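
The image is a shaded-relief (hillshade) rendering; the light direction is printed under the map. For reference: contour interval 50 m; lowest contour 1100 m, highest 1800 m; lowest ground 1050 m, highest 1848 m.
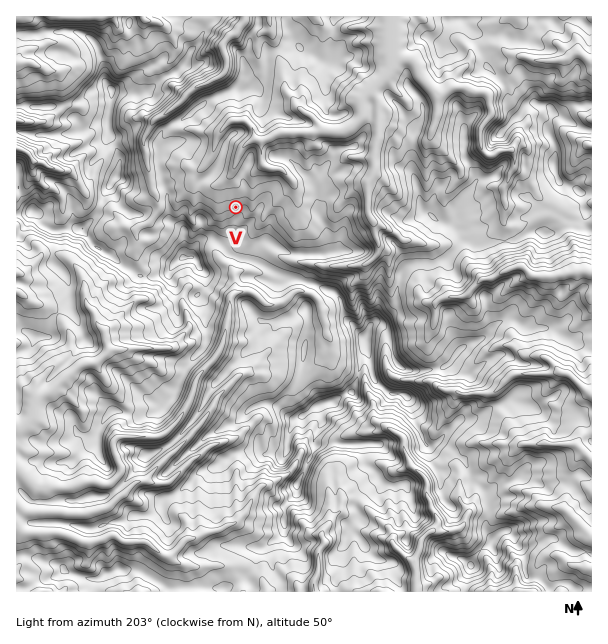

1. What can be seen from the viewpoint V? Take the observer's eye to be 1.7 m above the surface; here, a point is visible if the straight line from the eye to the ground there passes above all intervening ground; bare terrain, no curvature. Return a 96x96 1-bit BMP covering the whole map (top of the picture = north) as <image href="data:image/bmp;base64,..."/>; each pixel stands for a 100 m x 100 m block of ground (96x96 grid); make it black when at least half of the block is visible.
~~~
<image width="96" height="96" href="data:image/bmp;base64,Qk2+BAAAAAAAAD4AAAAoAAAAYAAAAGAAAAABAAEAAAAAAIAEAAATCwAAEwsAAAIAAAAAAAAA////AAAAAAAAAAAAAAAAAAAAAAAAAAAAAAAAAAAAAAAAAAAAAAAAAAAAAAAAAAAAAAAAAAAAAAAAAAAAAAAAAAAAAAAAAAAAAAAAAAAAAAAAAAAAAAAAAAAAAAAAAAAAAAAAAAAAAAAAAAAAAAAAAAAAAAAAAAAAAAAAAAAAAAAAAAAAAAAAAAAAAAAAAAAAAAAAAAAAAAAAAAAAAAAAAAAAAAAAAAAAAAAAAAAAAAAAAAAAAAAAAAAAAAAAAAAAAAAAAAAAAAAAAAAAAAAAAAAAAAAAAAAAAAAAAAAAAAAAAAAAAAAAAAAAAAAAAAAAAAAAAAAAAAAAAAAAAAAAAAAAAAAAAAAAAAAAAAAAAAAAAAAAAAAAAAAAAAAAAAAAAAAAAAAAAAAAAAAAAAAAAAAAAAAAAAAAAAAAAAAAAAAAAAAAAAAAAAAAAAAAAAAAAAAAAAAAAAAAAAAAAAAAAAAAAAAAAAAAAAAAAAAAAAAAAAAAAAAAAAAAAAAAAAAAAAAAAAAAAAAAAAAAAAAAAAAAAAAAAAAAAAAAAAAAAAAAAAAAAAAAAAAAAAAAAAAAAAAAAAAAAAAAAAAAAAAAAAAAAAAAAAAAAAAAAAAAAAAAAAAAAAAAAAAAAAAAAAAAAAAAAAAAAAAAAAAAAAAAAAAAAAAAAAAAAAAAAAAAAAAAAAAAAAAAAAAAAAAAAAAAAAAAAAAAAAAAAAAAAAAAAAAAAAAAAAAAAAAAAAAAAAAAAAAAAAAAAAAAAAAAAAAAAAAAAAAAAAAAAAAAAAAAAAAAAAAAAAAAAAAAAAAAAAAAAAAAAAAAAAAAAAAAAAAAAAAAAAAAAAAAAAAAAAAAAAAAAAAAAAAAAAAAAAAAAAAAAAAAAAAAAAAAAAAAAAAAAAAAAAAAAAAAAAAMAAAAAAAAAAAAAAAAAAAAAAAAAAAAAAAAAAAAAAAAAAAAAAALwAAAAAAAAAAAAAAJwAAAAAAAAAAAAAABwAAAAAAAAAAAAAAB0AAAAAAAAAAAAAAB3AAAAAAAAAAAAkAJ/AAAAAAAAAAAAuBj/AAAAAAAAAAAAeBz/gAAAAAAAAAAAPB7/uAAAAAAAAAAAPD57MAAAAAAAAAAAHD49AGAAAAAAAAAAHD4cgNwAAAAAAAAAHD8Mz5QAAAAAAAAAHD+OHwIAAAAAAAAAHD/OGAIAAAAAAAAAHB/HAAAAAAAAAAAAfAfHAAAAMAgAAAAAfAADmAAAOBggIAAAbADgPAAAODgwYAAAcAfwf4AAPDgI4AAAeAHwfgeALBAM8AAAfgD//BwATBAH4AAAP8B/+D4AzBAHwAAAP+Af+D4BiAAHAAAAONAH+PwBEAAXAAAAEGAAAfwAcAA/AAAAADwAAf4AYAPmAAAAAA4AA//AYIfAAAAAAAeAA/8QIeeAAAAAAAIAA/wAA/8AAAAAAAEAA/AAD/MAAAAAAAEAA8AAP+MAAAAAAACAA4AAH4MAAAAAAABAAQAAH4fgAAAAAABAAwAAHO4AAEAAAAAAAgAAHPgAwIAAAAAAAAAACfgA4Q="/>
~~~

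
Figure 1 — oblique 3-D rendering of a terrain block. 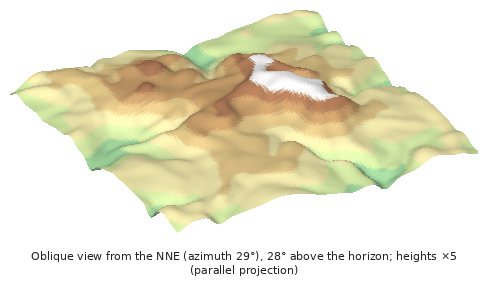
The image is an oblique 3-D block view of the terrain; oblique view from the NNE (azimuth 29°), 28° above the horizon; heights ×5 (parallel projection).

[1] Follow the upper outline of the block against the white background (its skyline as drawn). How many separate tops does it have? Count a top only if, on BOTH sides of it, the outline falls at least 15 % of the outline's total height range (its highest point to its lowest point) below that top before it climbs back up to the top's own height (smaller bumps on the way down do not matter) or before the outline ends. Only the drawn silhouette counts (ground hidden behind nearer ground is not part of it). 1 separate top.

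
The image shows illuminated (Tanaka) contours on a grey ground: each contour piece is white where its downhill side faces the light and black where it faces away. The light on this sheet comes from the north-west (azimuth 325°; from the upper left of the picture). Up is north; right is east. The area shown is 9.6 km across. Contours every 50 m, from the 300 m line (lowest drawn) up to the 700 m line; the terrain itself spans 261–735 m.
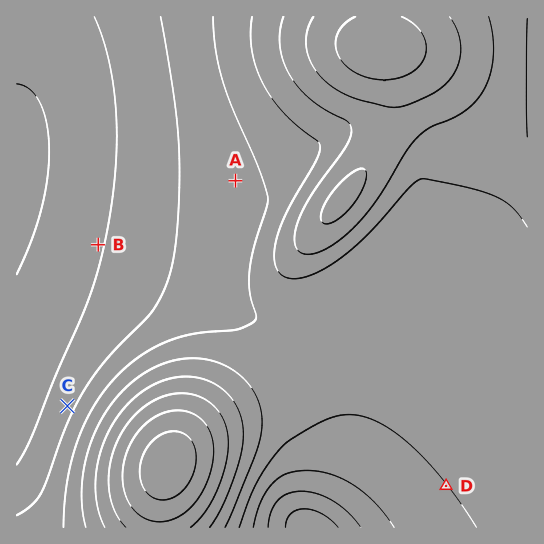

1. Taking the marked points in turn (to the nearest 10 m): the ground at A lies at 440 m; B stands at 350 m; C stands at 380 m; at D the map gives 450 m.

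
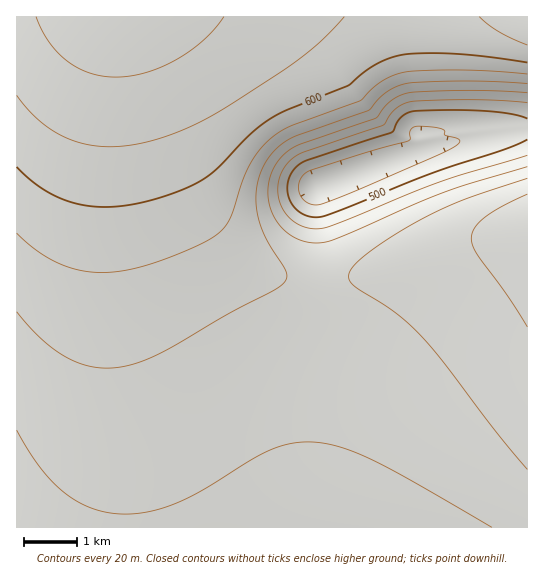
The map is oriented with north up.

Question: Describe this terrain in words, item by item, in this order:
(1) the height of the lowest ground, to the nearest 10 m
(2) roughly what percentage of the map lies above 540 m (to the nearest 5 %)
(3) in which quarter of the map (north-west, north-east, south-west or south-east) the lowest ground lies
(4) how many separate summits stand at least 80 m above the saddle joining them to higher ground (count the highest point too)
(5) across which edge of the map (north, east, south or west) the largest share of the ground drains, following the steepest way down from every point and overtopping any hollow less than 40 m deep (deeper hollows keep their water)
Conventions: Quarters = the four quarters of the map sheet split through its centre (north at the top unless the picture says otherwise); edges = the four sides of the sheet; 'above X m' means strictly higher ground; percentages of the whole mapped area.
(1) The lowest point is down at roughly 470 m.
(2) About 80 % of the map lies above 540 m.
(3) Look to the north-east quarter for the lowest ground.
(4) Counting only tops that stand 80 m proud, the map has 1 summit.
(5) Most of the ground drains across the southern edge.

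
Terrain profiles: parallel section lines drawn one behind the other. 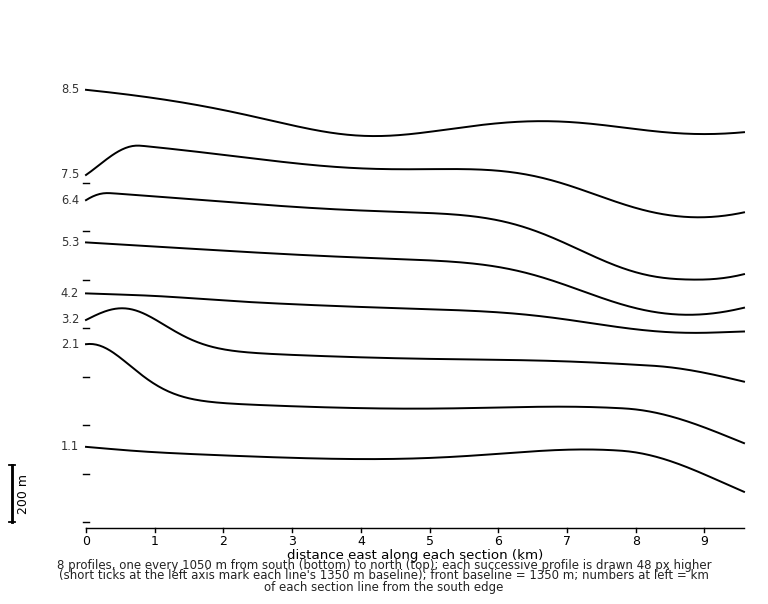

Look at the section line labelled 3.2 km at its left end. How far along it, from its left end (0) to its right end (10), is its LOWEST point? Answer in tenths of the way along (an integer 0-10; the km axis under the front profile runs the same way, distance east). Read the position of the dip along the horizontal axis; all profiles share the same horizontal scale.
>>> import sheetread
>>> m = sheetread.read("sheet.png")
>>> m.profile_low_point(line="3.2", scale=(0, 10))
10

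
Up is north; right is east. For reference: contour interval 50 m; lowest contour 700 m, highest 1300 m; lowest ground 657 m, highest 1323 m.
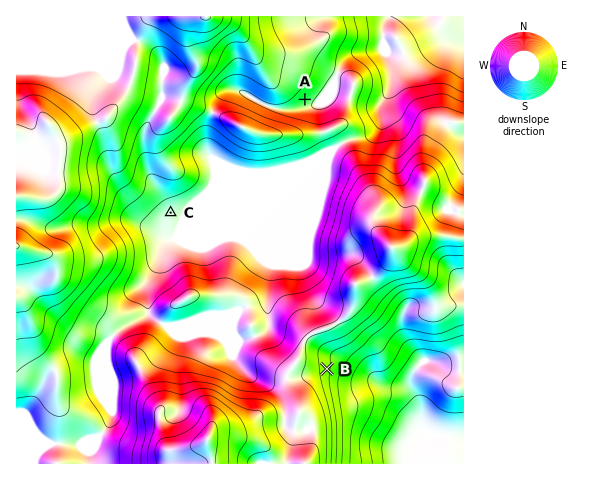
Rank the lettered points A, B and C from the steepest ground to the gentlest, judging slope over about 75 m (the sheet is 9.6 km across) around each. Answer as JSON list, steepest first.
["B", "A", "C"]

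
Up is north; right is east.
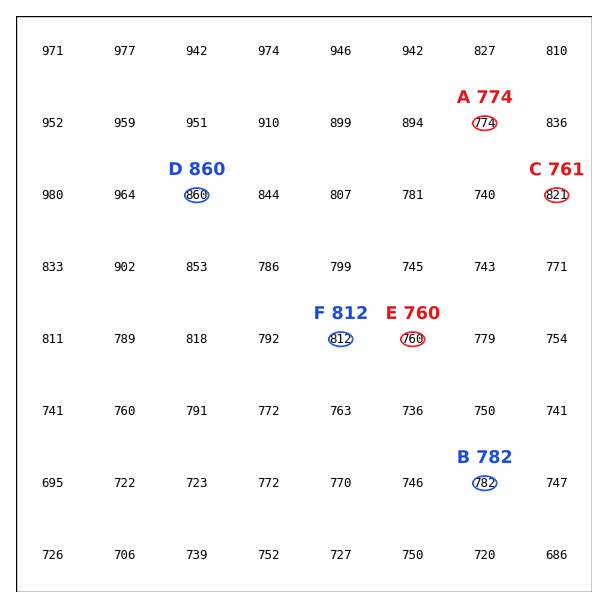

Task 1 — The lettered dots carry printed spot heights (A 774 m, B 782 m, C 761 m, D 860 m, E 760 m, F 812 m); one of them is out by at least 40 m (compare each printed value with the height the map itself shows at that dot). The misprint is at C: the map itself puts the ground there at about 821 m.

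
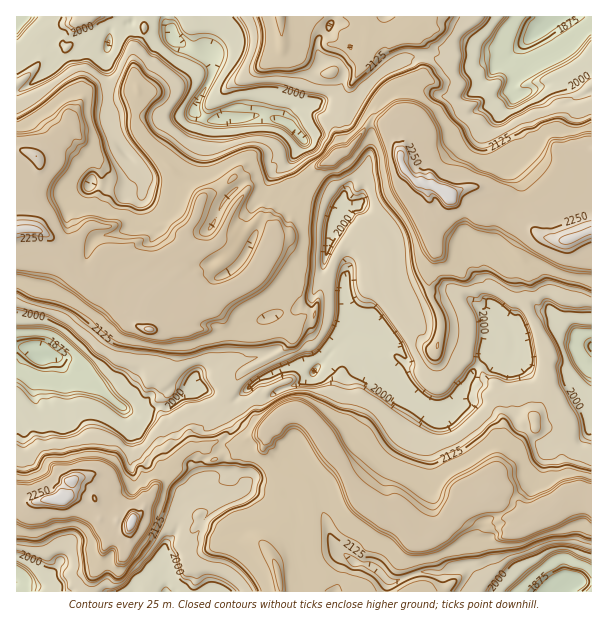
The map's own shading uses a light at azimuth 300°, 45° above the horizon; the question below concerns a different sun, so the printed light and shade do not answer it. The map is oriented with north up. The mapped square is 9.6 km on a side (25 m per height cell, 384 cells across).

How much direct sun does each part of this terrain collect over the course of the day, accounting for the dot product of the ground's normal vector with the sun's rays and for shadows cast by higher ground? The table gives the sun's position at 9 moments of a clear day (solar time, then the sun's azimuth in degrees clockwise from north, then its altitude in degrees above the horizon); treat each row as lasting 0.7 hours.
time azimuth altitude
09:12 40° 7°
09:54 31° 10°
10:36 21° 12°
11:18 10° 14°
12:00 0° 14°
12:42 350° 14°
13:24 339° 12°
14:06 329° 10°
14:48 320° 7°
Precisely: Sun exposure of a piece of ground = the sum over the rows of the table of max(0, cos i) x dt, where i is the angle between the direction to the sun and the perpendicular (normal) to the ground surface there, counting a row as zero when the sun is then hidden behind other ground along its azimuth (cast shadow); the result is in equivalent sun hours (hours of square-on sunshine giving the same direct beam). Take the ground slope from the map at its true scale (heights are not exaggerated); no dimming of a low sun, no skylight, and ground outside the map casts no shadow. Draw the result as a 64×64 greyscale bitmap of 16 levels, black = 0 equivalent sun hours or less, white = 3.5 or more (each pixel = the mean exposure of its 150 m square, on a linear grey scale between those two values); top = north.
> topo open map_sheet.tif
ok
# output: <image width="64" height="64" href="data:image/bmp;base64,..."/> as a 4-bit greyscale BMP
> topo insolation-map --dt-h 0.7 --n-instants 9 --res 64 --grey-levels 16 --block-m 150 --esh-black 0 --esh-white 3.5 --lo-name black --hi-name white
<image width="64" height="64" href="data:image/bmp;base64,Qk12CAAAAAAAAHYAAAAoAAAAQAAAAEAAAAABAAQAAAAAAAAIAAATCwAAEwsAABAAAAAAAAAAAAAAABEREQAiIiIAMzMzAERERABVVVUAZmZmAHd3dwCIiIgAmZmZAKqqqgC7u7sAzMzMAN3d3QDu7u4A////ADJUQzMQABIzEiABABMkRFVVQ1VWirdVZzJEEAAAAAACIRESQhAAASMyAAABITRGVVVVVnpzJYmHhEMgAAAAAAAQAAREQyEQIzIkMRACVEdVVVecpiEhAAEiESEAAAAAAAAAACNBAhACMkQxACVDZ1VVeIMQAzEAAAAAAAAAAAAAAAAAAjEEQRERRUI0VESHVVVlMSIzEREAIzIQAAAAAAAAAAABJDQxEQNVVlVVV4ZVVVISQyAVVUICNEEAAAAAABAAAAAEVBISIkVoVVZ3ZVVVQjQxAUVVVTARE1UxAAABARAAACVVUzM0RVh1VVVVVVU0QhA1VVVlUxE0ZmVCAABEIAATVma5VCRVV9pmZlVVVUQxFFVVaJZVMQNmVVVSEVIAABRFVnhjNEVla+x1VVVVVCJVVVaaqFVVREZ2ZVVVWcp1M1VWy2RDRFVVaLZVVVVENVZ3erl4ZVVVR763VVV4ecdDVVaK10EkVVVFZlVVVUM1aJm7dWh1VVVXhp2WVu7peXQ1WId9cwMzMzImVVVUMkaIm5ZVV8pmVWhlZs/u7qlq24Z6ubZVMQAAAANVVUMSV5qGZmd2e9llZla7qd5mmf/9zdl6iHVBEyESIzRUQiVpl1Z67tt2fMq4Wqu9lnZ+7+7e7HaJiWQ0ZFQwI0QyVZpladt2ett2m4ZoVWVmy5mIial47om6p3dGVCIRIhRWplV7dlVmashmVoZVVXx5zN3peMxnpmms3tqmVTEAJVl1VqZVaN2WjIZroTVVaFZmVWvdlmaKZXllepiXVAFFmmVphWi8iLtnyphVVVVmVWVVVnVppVi4VVVWjJ11VVm2ettmnJZVWbZqt2ZlVoZWdVVVVoU0RGq4ZVVmzvpmrJ7rhny3UyJFimdleXVZhWmZq6moQCMSEWqqVWlm3//+x2Zp2FUxACREVVVVVWllmZmHh1MSMgE0EiFFQ4pFz/2pu8t1VCEyE0eFZmZVl1aVVUREISIRMzIAAlVSBIllZ6qKllVTJFUhRIzuyFV1bVV4dTIREAEQAAACRFQgAUM0VmZVVUNUNEIVqWaYVmW3VjIREAABAAAAAAEjM0MQABFFZVVVNUICRCZlVVZVSHVBAAAAARAAAAAAAAAAABAAATRVVVVSQzNFVFVVRFaIVwAAAAAhAAAAAAABEAEQABEiJFVVVCNZdEVTRVREWHMzAAAAARAhAAFDIQE0RVVEVAMjRVVDFVeFRVRERDRpQQAAAAAAEhJFqFVVUgJFVmVVIkNEVDE1VWVVVERDJHQxABAAAAAQFVZlVVVCEjREVmZUVERDElVUR2VlMxAWURABAAAAEQFVVVVVVVVBATREVpdVQxAUVUNJZXIQADQQAAAQESIANVVVVVVVVVQQEkRUeVVDAUVUQnZEEAAjIQAQARIhEBRVVVVVVVVWZVMQNFVFVEM0VVQzQQASEQAAAAAAEAACVVVVVVVVVWi6ZVIUVURUNFVVRCMwAAAAAREAAAEBEjVVVVVVVlVWZRWnVSJFRWQkVVVEMyI0IAJEQxAAAFVVVVZlVVVVVVVWYjllQjVVdBJVVERCAUVURVQxABI0VVVVVnVVVndVVVI1NXVTJFRWI1VEREEzRVVEQxASECQREkVVeIiHq6ZVZkRTdlUkVUhVVEREM1VEMzIQExAQAQACZ2U1es2Zp1ardWRGVUVVRoVERDMlVBEQAAJDWJhBd5lqp0REZmVqhTWVZzZnt1Q0hkRDIjVUEAARRViau6nMt3mt7tpmZminM3ZYh6uFVDI4ZDISRUMhJVVVZlVoq2ZmlmZmar7HVXdUWEWct2VUIRNkMRNUIQNVVVVVVVVWVVd1Vniap4hVaGQ4gkZmVVIQEBIiIyEBM0VVVVVVVVVVVURauXVVV1VYyVOHNVVVUgAAAzMyABWFI1VndlVVVVVUE0IURFVFVVaKlSZ3yWVDAAEiNDFGrsqXa+yHZVVVVUQhQwJGVDJVVmaKiGiL6lEAACI0JM22Zo3qeKh2VVVTJFM0RHVTE1ZpzIeXZ1W+yDEAETRId2et12VVeoZVVTN2VBNGhUIVZ8yZ3pZmVnv/1iEANGdlZ6hodlVXlVVVeYZUIUdTIVaMlmiZz+lperrO0xEluVVZdr3cdVV4dma6hlU1WFQkatiN7d3+3eukJZqsMjV2VVZXlmnbdWzv66u5ZVZ3REWJaMibzMvNzFEyS9yhRVVVd2pljJrtdmi7x4ulaHVEZXRXanISNFQgAURlWJiFVVamuGi5zHje7L6Np6qGVERFITIzIAAAAAACOIVWqMlma4h1WIad7KiGZmasasdUU0VBIxE2QgAAAAAANVV4a+7qyljJV6rsu5iYq3jHZlVVVVVVMhdRAAAAAAEkMTl1ZmUSU0ZUVUmZzJdF3J2oxmhme4Z1JXYhAAACMxJCE7hVVDVWVYdFZEVnmLZI2b2N2IbJasZViJUgAAATQjURSutmp2llnHVq2WVpaGVs7dh4rHbLaLd3l2QzMhR2E1IBN86VVFdlVVZ86WVVZVRoZnl4jpnLdVZZdlRVQgAlVRAAAjRVRVRGdlZ8tlVVVVVVZ4i3m3QzJFdnVFVCI1VVQxAAE0Y0NEashlappVVUITQlzWZ0IAAUREZVVVOHVVVVVVMRQhISREfKdWupZUEAAjV1RUEjM0UyRFRVU1dlVVVVVVM0ETE0NGrJZmuGZlMgJUV1EEVVVSNEQ1VUJEVVeFVVVCVSIxUiVYzG"/>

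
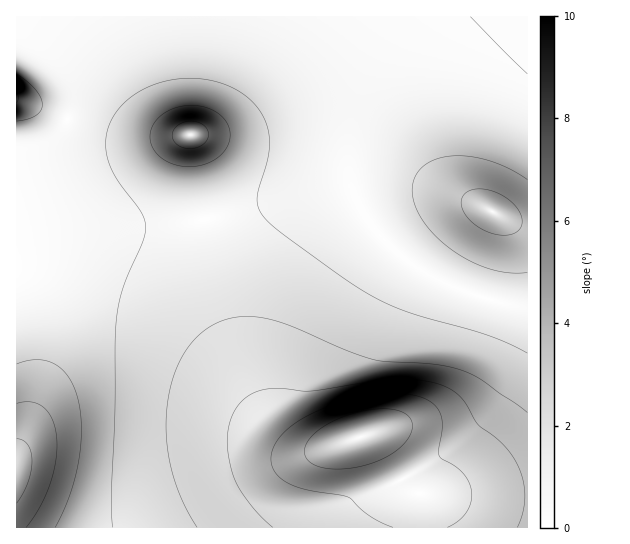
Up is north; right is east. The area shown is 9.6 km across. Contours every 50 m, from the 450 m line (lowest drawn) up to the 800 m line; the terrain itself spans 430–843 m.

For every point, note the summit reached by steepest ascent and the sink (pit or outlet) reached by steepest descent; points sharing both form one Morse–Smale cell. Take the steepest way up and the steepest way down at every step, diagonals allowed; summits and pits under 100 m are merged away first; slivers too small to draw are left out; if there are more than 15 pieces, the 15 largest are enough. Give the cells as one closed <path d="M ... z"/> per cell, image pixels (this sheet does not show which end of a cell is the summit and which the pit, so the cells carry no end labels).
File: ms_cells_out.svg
<path d="M527 16l-97 0-4 3-30 32-23 32-14 31-11 40-8 17-11 9-20 9-58 20-65 14-105 6-47 0-18-3 1 302 511-1z"/><path d="M429 16l-374 0 0 19 4 19 12 33 0 23-8 19-10 10-18 8-19 3 0 75 18 4 47 0 105-6 65-14 44-14 34-15 11-9 5-9 14-48 14-31 23-32z"/><path d="M54 16l-38 1 1 132 18-2 14-6 14-12 6-14 3-16-1-12-15-44z"/>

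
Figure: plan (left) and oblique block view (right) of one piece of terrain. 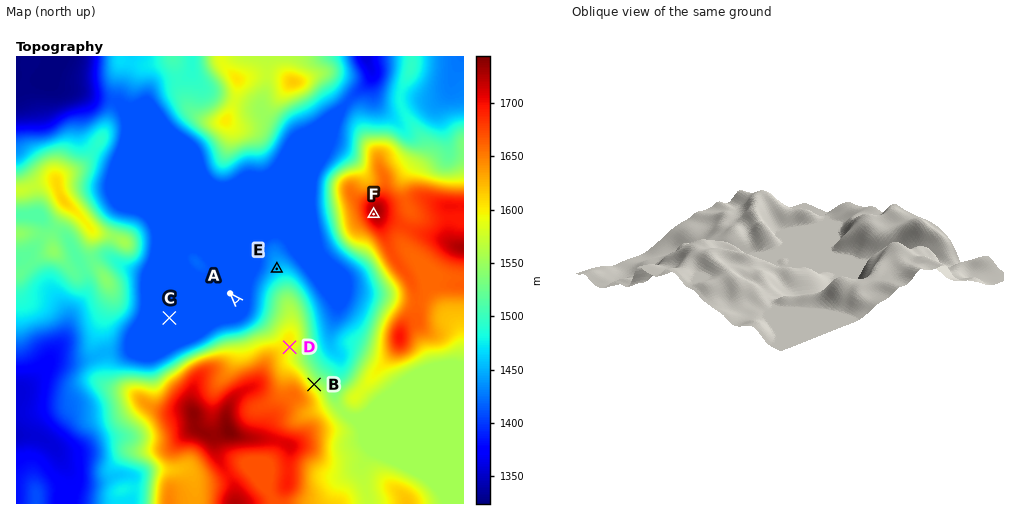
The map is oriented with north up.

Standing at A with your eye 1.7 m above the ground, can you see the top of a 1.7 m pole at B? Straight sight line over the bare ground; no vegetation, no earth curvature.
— no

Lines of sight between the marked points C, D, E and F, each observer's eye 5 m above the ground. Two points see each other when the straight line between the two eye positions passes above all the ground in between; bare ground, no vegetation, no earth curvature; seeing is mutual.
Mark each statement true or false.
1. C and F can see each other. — true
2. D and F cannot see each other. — false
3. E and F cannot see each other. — false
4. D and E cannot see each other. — true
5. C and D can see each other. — false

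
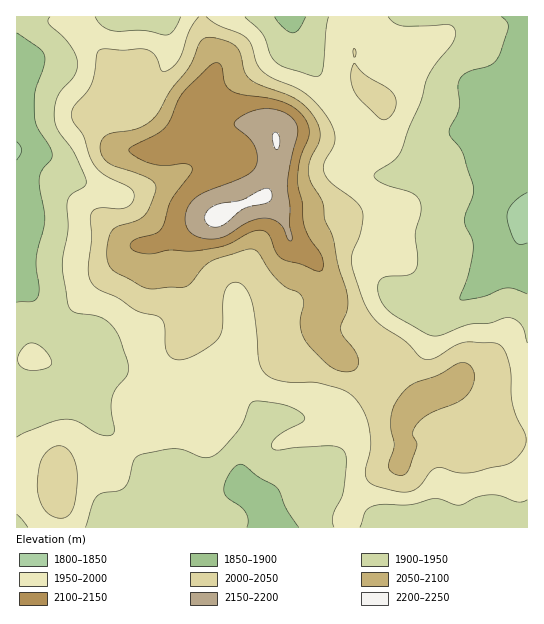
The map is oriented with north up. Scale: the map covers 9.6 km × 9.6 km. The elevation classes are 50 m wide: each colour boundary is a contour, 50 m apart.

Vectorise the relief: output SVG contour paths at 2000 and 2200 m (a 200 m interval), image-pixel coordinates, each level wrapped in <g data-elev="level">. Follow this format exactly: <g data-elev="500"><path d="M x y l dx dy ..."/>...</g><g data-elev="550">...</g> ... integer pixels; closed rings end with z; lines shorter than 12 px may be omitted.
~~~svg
<g data-elev="2000"><path d="M58 518l8-1 6-7 3-11 2-20-1-12-4-12-6-7-7-2-9 3-8 9-3 9-2 18 2 12 4 10 6 7z"/><path d="M382 119l5 0 6-6 3-8-1-8-6-8-23-14-12-12-3 7 0 7 3 14 7 10z"/><path d="M354 57l1 0 1-4-2-5-1 3z"/><path d="M199 17l-10 14-10 28-6 8-7 4-5-1-5-13-9-7-8-1-17 1-17-1-6 1-2 5-3 19-3 11-18 24-2 5 1 5 11 16 7 22 5 9 11 10 23 11 4 4 1 4-2 8-6 5-7 1-20-1-5 2-2 3-2 6 1 22-3 29 1 8 3 5 6 6 20 9 19 13 18 4 6 3 4 8 0 19 2 8 5 5 7 2 8-2 10-4 13-8 8-7 4-10 1-28 2-11 4-5 4-2 5 0 4 1 7 9 4 12 6 54 2 8 4 6 6 5 10 3 13 2 21-1 24 7 11 5 10 11 7 15 4 18-1 12-4 17 0 8 3 7 5 3 23 6 12 1 9-5 12-15 7-4 5 0 16 5 11 0 36-8 7-3 11-12 3-11-1-6-8-16-4-11-3-37-7-21-8-5-29-1-11 3-20 13-10 1-6-3-14-15-22-14-8-8-12-18-11-38 0-10 9-24 2-12-1-7-7-9-25-19-6-11 0-9 9-15 2-6-1-10-5-10-11-16-13-12-11-6-22-9-10-7-6-9-5-17-5-7-7-5-22-8-11-8"/></g><g data-elev="2200"><path d="M210 226l5 1 6-1 24-18 24-6 3-4-1-7-2-2-4 0-23 11-21 3-8 4-6 4-2 6 1 5z"/><path d="M275 149l3 0 2-7-1-7-4-3-2 2-1 3z"/></g>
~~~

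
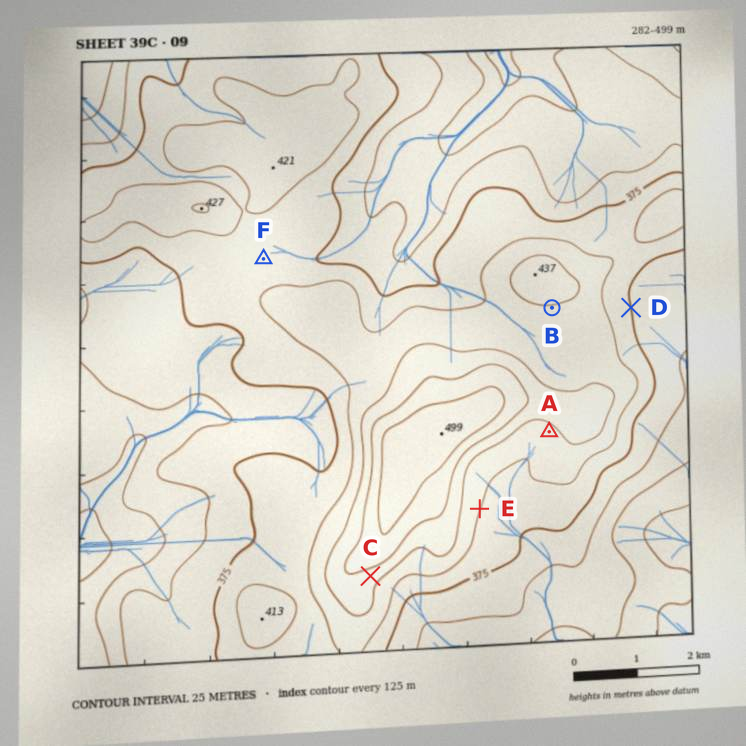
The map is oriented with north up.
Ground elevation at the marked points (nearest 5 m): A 415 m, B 425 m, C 440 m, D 375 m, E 400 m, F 390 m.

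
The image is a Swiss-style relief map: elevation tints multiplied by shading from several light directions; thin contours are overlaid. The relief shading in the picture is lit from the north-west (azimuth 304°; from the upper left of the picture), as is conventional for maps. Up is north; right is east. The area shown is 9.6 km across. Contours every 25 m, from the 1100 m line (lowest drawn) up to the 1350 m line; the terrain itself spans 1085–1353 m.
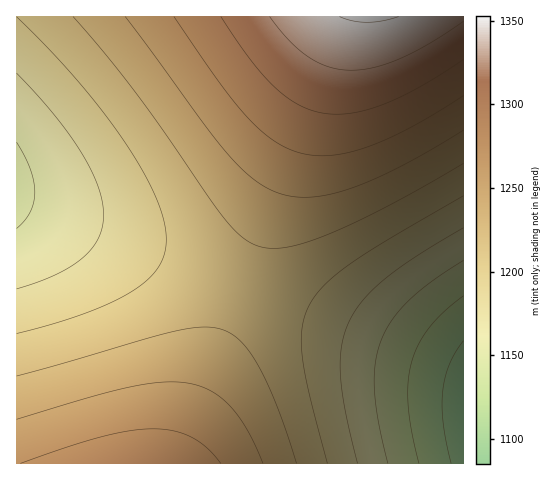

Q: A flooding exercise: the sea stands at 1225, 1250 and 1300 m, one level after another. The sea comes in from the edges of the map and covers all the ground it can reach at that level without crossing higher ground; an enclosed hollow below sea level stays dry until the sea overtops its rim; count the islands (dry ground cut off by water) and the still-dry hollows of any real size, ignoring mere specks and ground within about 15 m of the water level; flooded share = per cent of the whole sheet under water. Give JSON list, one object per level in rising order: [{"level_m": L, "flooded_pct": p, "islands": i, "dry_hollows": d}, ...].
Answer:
[{"level_m": 1225, "flooded_pct": 53, "islands": 0, "dry_hollows": 0}, {"level_m": 1250, "flooded_pct": 70, "islands": 0, "dry_hollows": 0}, {"level_m": 1300, "flooded_pct": 91, "islands": 0, "dry_hollows": 0}]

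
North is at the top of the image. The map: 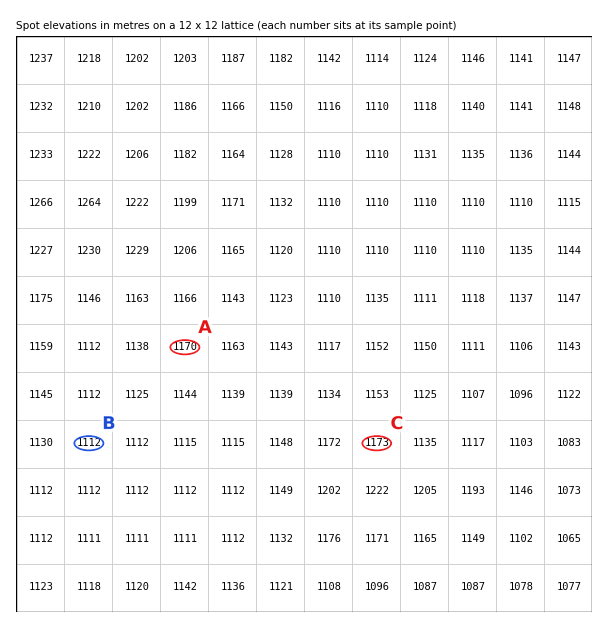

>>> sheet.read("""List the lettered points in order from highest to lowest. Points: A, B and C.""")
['C', 'A', 'B']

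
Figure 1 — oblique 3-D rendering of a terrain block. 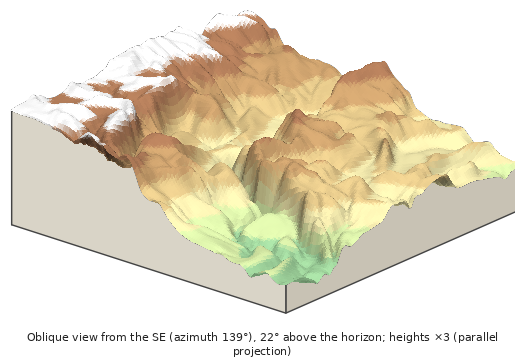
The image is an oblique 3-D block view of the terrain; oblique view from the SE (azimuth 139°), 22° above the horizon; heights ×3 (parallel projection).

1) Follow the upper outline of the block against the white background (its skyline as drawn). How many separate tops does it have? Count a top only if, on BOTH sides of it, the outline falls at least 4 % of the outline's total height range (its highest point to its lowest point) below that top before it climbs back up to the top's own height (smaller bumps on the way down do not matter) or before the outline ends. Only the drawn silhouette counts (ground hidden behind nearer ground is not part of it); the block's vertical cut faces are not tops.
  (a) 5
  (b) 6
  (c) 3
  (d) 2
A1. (c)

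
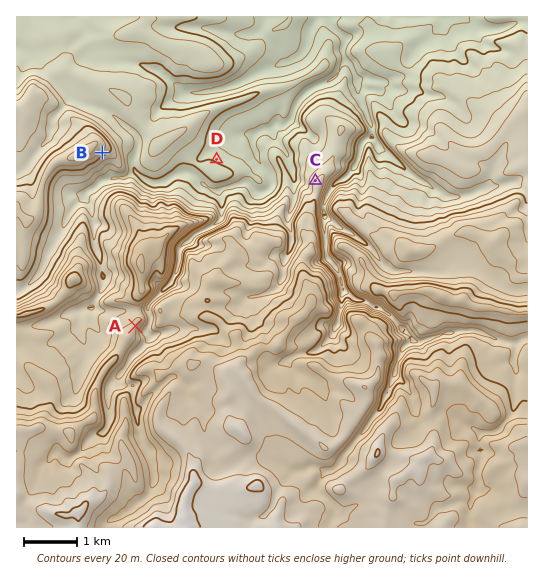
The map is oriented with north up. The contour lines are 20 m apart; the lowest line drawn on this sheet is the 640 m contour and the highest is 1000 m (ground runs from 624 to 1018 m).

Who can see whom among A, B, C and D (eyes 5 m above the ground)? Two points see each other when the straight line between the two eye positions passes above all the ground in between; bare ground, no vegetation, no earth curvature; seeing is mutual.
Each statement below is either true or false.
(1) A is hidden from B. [true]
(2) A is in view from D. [false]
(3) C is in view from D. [true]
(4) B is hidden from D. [false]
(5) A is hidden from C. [true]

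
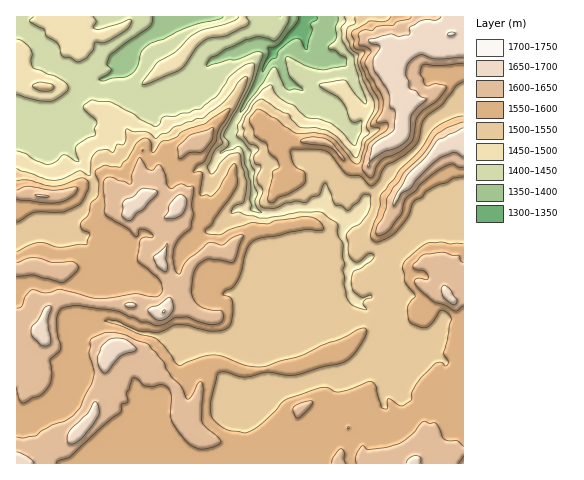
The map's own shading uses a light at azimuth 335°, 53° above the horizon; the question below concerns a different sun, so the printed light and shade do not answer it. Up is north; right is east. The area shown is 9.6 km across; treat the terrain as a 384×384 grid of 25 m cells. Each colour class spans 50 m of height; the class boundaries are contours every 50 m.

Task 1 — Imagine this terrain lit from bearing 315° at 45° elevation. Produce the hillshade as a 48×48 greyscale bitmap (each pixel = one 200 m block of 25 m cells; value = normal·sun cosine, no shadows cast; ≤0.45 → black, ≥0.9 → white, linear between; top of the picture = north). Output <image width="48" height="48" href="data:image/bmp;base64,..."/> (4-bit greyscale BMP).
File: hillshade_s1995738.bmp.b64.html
<image width="48" height="48" href="data:image/bmp;base64,Qk32BAAAAAAAAHYAAAAoAAAAMAAAADAAAAABAAQAAAAAAIAEAAATCwAAEwsAABAAAAAAAAAAAAAAABEREQAiIiIAMzMzAERERABVVVUAZmZmAHd3dwCIiIgAmZmZAKqqqgC7u7sAzMzMAN3d3QDu7u4A////AJmHVEeZmZmZmHVWeJiJmZqqmaqru6h3d6qpdSSJmZmZmHZVZ4iIiJmqmaqqu7mZiKqqqTBHiZmZmId3iJl3iImqmJqau7qZmaqrvKMUeImZmZiImqu4d3iqqHmpq7qYmZmqvNlDRniaqpd4maq7mGaaqYiZmrqYiHiZq9yFVWeKqpdYmZmruoV5qoeJmrqZiHZoms2nd2d5qpdXiZmavLl4qph5mqqYiIdmeb24d3d4mZhWiYiZq8ypq6mImaqYmKl2aKzId4h3iZlmiIiIiJq6qqqYmaupmZmHd5u4Z4h3iap2eIiIh2Z4mZmZmaupmomHd5q4RniHebuoiZmZmYdmZ5mZmZqqqpl1Z5rKVGiIiau6mZmqqqqYdWmZiZmqqpl1V5vNp4iIiZmqmZmZmaq7qVeZmYmaqqqFV5vN2pmHiIh3iIiZmZmqu5aJmYiKqquVV5q7updiNmZUV4iJmZmZq7iJmYd5qqu2VniIh2ZiA2d1RomZmZiIiaqZmZh3iKu4RWZ3d3m6RXmqdomZmZmIiJmZqqllVqq7h4iaq6q9p3ial4iZmZmYiJmZqqmGZpmaqZmaq7qrqHd3d4iJmZmYeIiZmqmpmIiIiIiZmZmZmHeHZniImZmYeJiJmqqqmYiIiHeJmYiHeYaIdmiImZmYeKqZmqqpiLqaqoiJmamXWad3ZWiImYiId4qqrMqqiMy6u6mZmaq5V7uYhEeIiZiIeHeJq93Luquqq7qpmZq7ZIzLuDZ3iJiIiadUebzLu5mpmqmqmImalFir3IZ3Z3eHiruSJpqqqniIiamZh2d3hlVovMu7qYiIes3oE3iZmWZ2Z5uZmFaIdVZ1eru83cuYiKztUliIiGVERErKq5V6t0eXNXuVaKqqh2rdgkeIiId4dTXbq8loulWqYzm3M0VomGfOsxV4iMu83IW8qsuXq4WblUjLdVVomHV9+QJXiMu83tqtu7uoiqeLtlm7qGZ4l3U4/3ElZqqqvM3MvLqpd3Zsx2nKqpiJmLcjr/cjVZmaqrvLvMmqh2QZ2IqpiIiIid1AKf9zRpmZmqvLrNqcqXUBrIqpdlVXh++iAI/nZpmZqqu7q9yt3bkwS5iZiKmHaN/8YAr9qZmZmqqqqru87u2QG6mZmc26mL7/1QXf7ZiImZmaqpq8ze7nCOupiKu6mZ3KyBOc7oiHipmaqpmqvM3uMP6pmIqqmZ37qCBIq4d2aLqamZmaqrzewI+5mZmZmZvdqmITeXdlVZuqqYd4mZq92A3pmpiZiaqrqZhzR4mYdoqqq6hmeIms3CXpiZmZmbmZmImpVZqqmIiJmryWVXibzYG7mZqrurmZhmeJhniZmHZniazKhVeavcRsqqq7vMy5dUVURGaJh3ZmeKu7uVV4m9paupmZmq3blkVUM4d4mYdlVoq7zIVWZop2q5qpqYnLqYd3dpmImZiHVFiqvMlmVEVkSaqry8uqu6qZiJiZmIiZhkV5q826llZ3M5qr3u7dzMuqqZiJmYiJqWVomrzd2nZ4Ymqr3/7e7Ny7ug=="/>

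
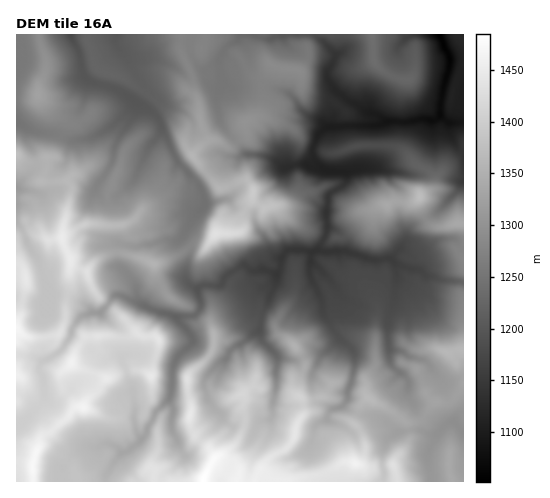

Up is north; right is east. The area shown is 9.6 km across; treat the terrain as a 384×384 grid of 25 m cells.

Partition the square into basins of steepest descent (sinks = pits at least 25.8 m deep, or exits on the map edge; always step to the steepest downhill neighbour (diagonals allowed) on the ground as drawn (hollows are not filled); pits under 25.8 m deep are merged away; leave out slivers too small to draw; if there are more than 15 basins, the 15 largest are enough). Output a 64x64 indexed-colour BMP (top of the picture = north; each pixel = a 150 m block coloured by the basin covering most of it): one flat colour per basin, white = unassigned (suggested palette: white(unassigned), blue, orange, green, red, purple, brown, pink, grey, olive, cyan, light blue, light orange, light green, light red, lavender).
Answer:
<image width="64" height="64" href="data:image/bmp;base64,Qk12CAAAAAAAAHYAAAAoAAAAQAAAAEAAAAABAAQAAAAAAAAIAAATCwAAEwsAABAAAAAAAAAA////ALR3HwAOf/8ALKAsACgn1gC9Z5QAS1aMAMJ34wB/f38AIr28AM++FwDox64AeLv/AIrfmACWmP8A1bDFABERERERERERERERERERERERERERERERERERETMzMzMzERERERERERERERERERERERERERERERERERERMzMzMzMREREREREREREREREREREREREREREREREREREzMzMzMxERERERERERERERERERERERERERERERERERETMzMzMzEREREREREREREREREREREREREREREREREREREzMzMzMRERERERERERERERERERERERERERERERERERERMzMzMxEREREREREREREREREREREREREREREREREREREzMzMzERERERERERERERERERERERERERERERERERERETMzMzMREREREREREREREREREREREREREREREREREREREzMzMxERERERERERERERERERERERERERERERERERERERMzMzERERERERERERERERERERERERERERERERERERERETMzMRERERERERERERERERERERERERERERERERERERERERMxERERERERERERERERERERERERERERERERERERERERETERERERERERERERERERERERERERERERERERERERERERERERERERERERERERERERERERERERERERERERERERERERERERERERERERERERERERERERERERERERERERERERERERERERERERERERERERERERERERERERERERERERERERERERERERERERERERERERERERERERERERERERERERERERERERERERERERERERERERERERERERERERERERERERERERERERERERERERERERERERERERERERERERERERERERERERERERERERERERERERERERERERERERERERERERERERERERERERERERERERERERERERERERERERERERERERERERERERERERERERERERERERERERERERERERERERERERERERERERERERERERERERERERERERERERERERERERERERERERERERERERERERERERERERERERERERERERERERERERERERERERERERERERERERERERERERERERERERERERERERERERERERERERERERERERERERERERERERERERERERERERERERERERERERERERERERERERERERERERERERERERERERERERERERERERERERERERERERERERERERERERERERERERERERERERERERERERERERERERERERERERERERERERESERERERERERERERERERERERERERERERERERERERERESIhEREREiERERERERERERERERERERERERERERERERERIiIhESIiIiERERERERERERERERERERERERERERERERIiIiIiIiIiIiEhEREREREREREREREREREREREREREREiIiIiIiIiIiIiIRERERERERERERERERERERERFERERCIiIiIiIiIiIiIiEREREREREREREREREREREREUREREIiIiIiIiIiIiIiIiIRERERERERERERERERERERREREQiIiIiIiIiIiIiIiIhERERERERERERERERERERFERERCIiIiIiIiIiIiIiIiIREREREREREREREREREREUREREIiIiIiIiIiIiIiIiIhERERERERERERERERERERRERERCIiIiIiIiIiIiIiIiIRERERERERERERERERERFEREREIiIiIiIiIiIiIiIiIhEREREREREREREREREREUREREQiIiIiIiIiIiIiIRIhERERERERERERERERERERREQiIiIiIiIiIiIiIiIRERERERERERERERERERERERFERCIiIiIiIiIiIiIiIREREREREREREREREREREREREUREIiIiIiIiIiIiIiIRERERERERERERERERERERERERIiIiIiIiIiIiIiIiIREREREREREREREREREREREREREiIiIiIiIiIiIiIiIiERERERERERERERERERERERERESIiIiIiIiIiIiIiIiIhERERERERERERERERERERERERIiIiIiIiIiIiIiIiIiEREREREREREREREREREREREREiIiIiIiIiIiIiIiIiIRERERERERERERERERERERERESIiIiIiIiIiIiIiIiIRERERERERERERERERERERERERIiIiIiIiIiIiIiIiIhEREREREREREREREREREREREREiIiIiIiIiIiIiIiIiERERERERERERERERERERERERESIiIiIiIiIiIiIiIiIRERERERERERERERERERERERERIiIiIiIiIiIiIiIiIREREREREREREREREREREREREREiIiIiIiIiIiIiIiIhERERERERERERERERERERERERESIiIiIiIiIiIiIiIiERERERERERERERERERERERERERIiIiIiIiIiIiIiIiIREREREREREREREREREREREREREiIiIiIiIiIiIiIiIRERERERERERERERERERERERERESIiIiIiIiIiIiIiIhERERERERERERERERERERERERERIiIiIiIiIiIiIiIiEREREREREREREREREREREREREREiIiIiIiIiIiIiIiERERERERERERERERERERERERERESIiIiIiIiIiIiIiIhERERERERERERERERERERERERER"/>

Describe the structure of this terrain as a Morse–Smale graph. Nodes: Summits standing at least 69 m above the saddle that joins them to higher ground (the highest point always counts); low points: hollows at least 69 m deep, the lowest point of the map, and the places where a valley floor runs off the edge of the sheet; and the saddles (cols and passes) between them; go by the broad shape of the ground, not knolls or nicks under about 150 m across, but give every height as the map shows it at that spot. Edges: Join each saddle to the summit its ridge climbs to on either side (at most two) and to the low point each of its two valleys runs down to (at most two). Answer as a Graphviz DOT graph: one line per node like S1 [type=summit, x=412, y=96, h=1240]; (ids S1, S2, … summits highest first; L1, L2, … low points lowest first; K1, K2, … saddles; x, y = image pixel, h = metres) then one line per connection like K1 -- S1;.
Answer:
graph terrain {
  S1 [type=summit, x=203, y=479, h=1484];
  S2 [type=summit, x=33, y=470, h=1472];
  S3 [type=summit, x=215, y=234, h=1433];
  S4 [type=summit, x=420, y=198, h=1374];
  L1 [type=low, x=440, y=35, h=1052];
  L2 [type=low, x=70, y=35, h=1176];
  K1 [type=saddle, x=36, y=165, h=1349];
  K2 [type=saddle, x=117, y=253, h=1329];
  K3 [type=saddle, x=187, y=249, h=1280];
  K4 [type=saddle, x=181, y=40, h=1273];
  K5 [type=saddle, x=463, y=282, h=1223];
  K1 -- S2;
  K1 -- L1;
  K1 -- L2;
  K2 -- S1;
  K2 -- S2;
  K2 -- L1;
  K2 -- L2;
  K3 -- S1;
  K3 -- S3;
  K3 -- L1;
  K3 -- L2;
  K4 -- S3;
  K4 -- L1;
  K4 -- L2;
  K5 -- S1;
  K5 -- S4;
  K5 -- L1;
}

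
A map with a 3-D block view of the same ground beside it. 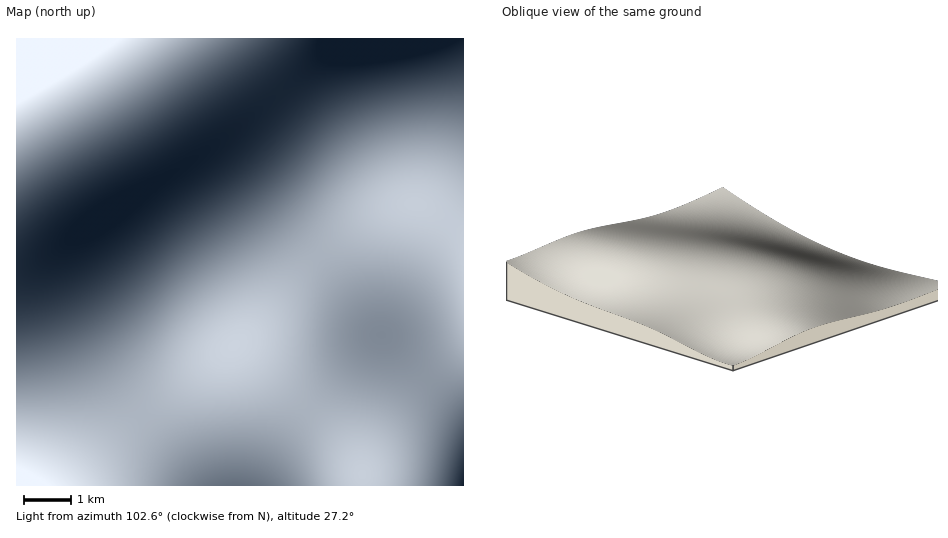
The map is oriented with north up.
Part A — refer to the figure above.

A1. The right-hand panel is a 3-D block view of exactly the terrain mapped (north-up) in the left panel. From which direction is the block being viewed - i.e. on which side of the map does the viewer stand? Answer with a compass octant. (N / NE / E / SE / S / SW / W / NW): SE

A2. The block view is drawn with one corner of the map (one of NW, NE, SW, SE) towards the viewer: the SE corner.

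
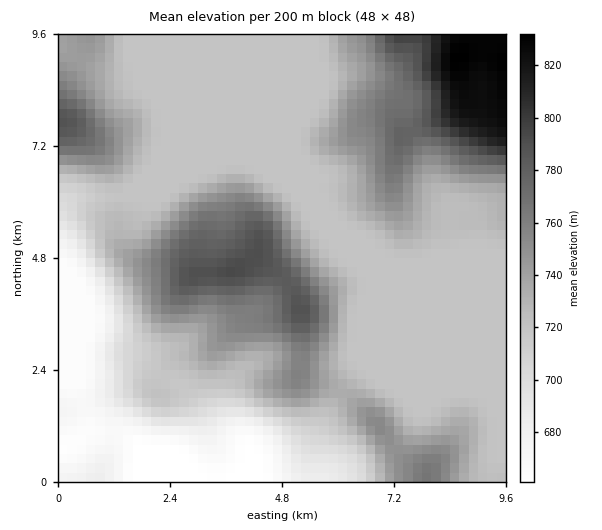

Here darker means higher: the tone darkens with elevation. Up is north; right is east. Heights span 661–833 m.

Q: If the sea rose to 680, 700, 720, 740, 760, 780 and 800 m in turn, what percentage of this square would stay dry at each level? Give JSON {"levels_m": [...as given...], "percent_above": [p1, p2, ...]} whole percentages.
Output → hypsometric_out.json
{"levels_m": [680, 700, 720, 740, 760, 780, 800], "percent_above": [90, 86, 53, 32, 18, 9, 4]}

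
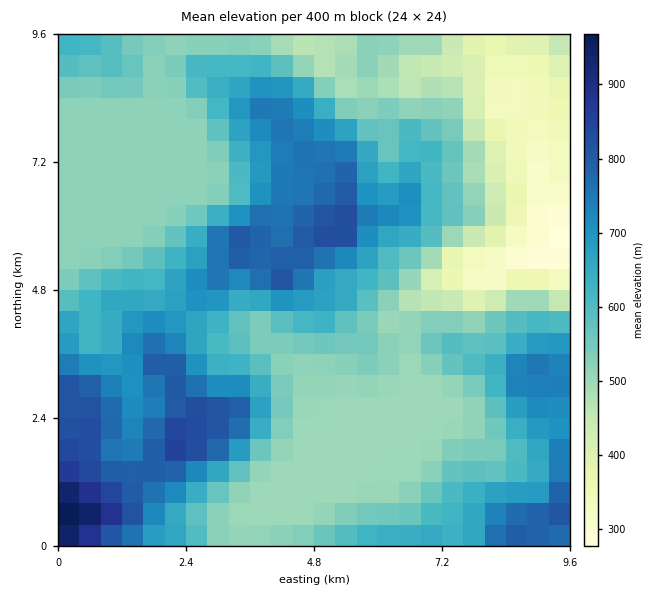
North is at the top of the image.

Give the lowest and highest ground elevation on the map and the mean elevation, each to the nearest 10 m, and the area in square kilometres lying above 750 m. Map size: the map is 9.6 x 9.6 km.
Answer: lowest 270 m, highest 980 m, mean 590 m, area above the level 14.6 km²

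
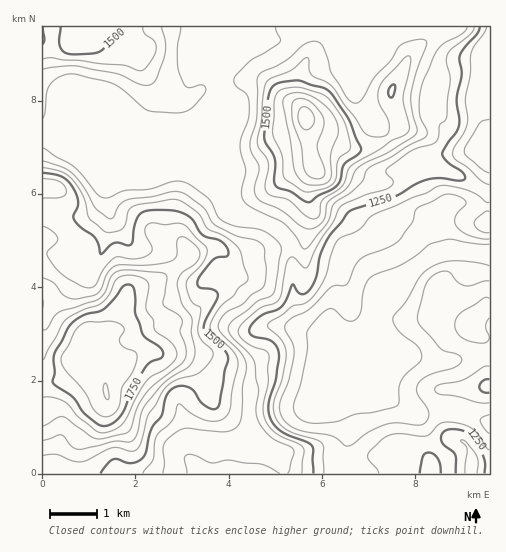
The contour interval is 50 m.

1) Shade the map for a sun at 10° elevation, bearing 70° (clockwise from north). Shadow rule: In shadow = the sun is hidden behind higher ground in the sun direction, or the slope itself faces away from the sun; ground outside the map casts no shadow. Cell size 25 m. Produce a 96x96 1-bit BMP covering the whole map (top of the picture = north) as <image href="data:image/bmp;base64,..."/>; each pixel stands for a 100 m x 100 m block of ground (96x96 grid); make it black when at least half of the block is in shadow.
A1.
<image width="96" height="96" href="data:image/bmp;base64,Qk2+BAAAAAAAAD4AAAAoAAAAYAAAAGAAAAABAAEAAAAAAIAEAAATCwAAEwsAAAIAAAAAAAAA////AAAAAAAAAAAAAAAAAAAAAeAAAAAAAAAAAAAAAeAAAAAAAAAAAAAAAOAAAAAAAAAAAAAAAOAAAAAAAAAAAAAAAOAAAMAAAAAAAAAAAMAAAEAAAAAAAAAABwAc4AAAAAAAAAAADgAf8AAAAAAAAAAAAAA/+AAAAAAAAAAAAAA/+AAAAAAAAAAAAAA/8AAAAAAAAAAAAAAf8AAAAAAAAAAAAAAf4AAAAAAAAAAAAAAfwAAAAAAAAAAAAAAfgAAAAAAAAAAAAAAfAAAAAAAAAAAAgAAOAAAAAAAAAAAAAAAAAAAAAAAAAAAAAAAAAAAAAAAAAAAAAAAAAAAAAAAAAAAAAAD4AAAAAAAAAAAAAAD4AAAAAAAAAAAAAAD4AAAAAAAAAAAAAAD4AAAAAAAAAAAAAADwAAAAAAAAAAAAAADwAAAAAAAAAAAAAAD4AAAAAAAAAAAAAAD8AAAAAAAAAAAAAAB+AAAAAAAAAAAAAAB+AAAAAAAAAAAAAAA+AAAAAAAAAAAAAAAAAAAAAAAAAAAAAAAAAAAAAAAAAAAAAAAAAAAAAAAAAAAAAAAAAAAAAAAAAAAAAAAAAAAAAAAAAAAAAAAAPgAAAAAAAAAAgAAAfwAAAAAAAAABwAAAfwAAAAAAAAAAwAAAfwAAAAAAAAAAwAAAPwAAAAAAAAAAAAAAPgAAAAAAAAAAAAAAHgAAAAADAAAAAAAABAAAAAADAAAAAAAAAAAAAAADAAAAAAAAAAAAAAACAAAAAAAAAAAMAAACAAAAAAAAAAAAAAADAAAAAAAAAAAAAAAHAAAAAHwAABgAAAAHAAAAAH4AADwAAAAeAAAAAHwAAHgAAAA+AAAAAAAAAHgAAAB+AAAAAAAAAPAAAAB+AAAAAAAAAOAAAAB/gAAAAAAAAAAAAA//gAAAAAAAAAAAAP//AAAAAAAAAAAAAf//AAAAAAgAAAAAAf//AAAAAHgAAAAAAf//AAAAAPAAAAAAAf//gAAAAcAAAAAAAf//wAAAA4AAAAAAAf//wAAAAAAAAAAAA///gAAAAAAAAAAAA///gAAAAAAAAAAAB///AAAAAAAAAAAAH///AAAAAAAAAAAAH///AAAAAAAAAAAAH///AAAAAAAAAAAAH///AAAAAAAAAAAAD///AAAAAAAAAAAAD///AAAAAAAAAAAAB///AAAAAAAAAAAAB///AAAAAAAAAAAAB///AAAAAAAAAAAAA///AAAgAAAAAAAAAf/+AABgAAAAAAAAAf/+AAHAAAAAAAAAAP/8AAPAAAAAAAAAAH/wAAfAAAAAAAAAAD/AAAfAAAAAAAAAAB/AAAPAAAAAACAAAA+AAAGAAAAAAPAAAAIAAAAAAAAAAGAAAAAAAAAAAAABwAAAAAAAAAAAAAAB4AAAAAAAAAAAAAAAwAAAAAAAAAAAAAAYAAAAAAAAAAAAAAAYAAAAAAAAAAAAAAAIAAAAAAAAAAAAAAAAAAAAAAAAAAAAAAAAAAAAAAAAAAAAAAAAAAAAAAAAAAAAAAAAAAAAAAAAAAAAAAA="/>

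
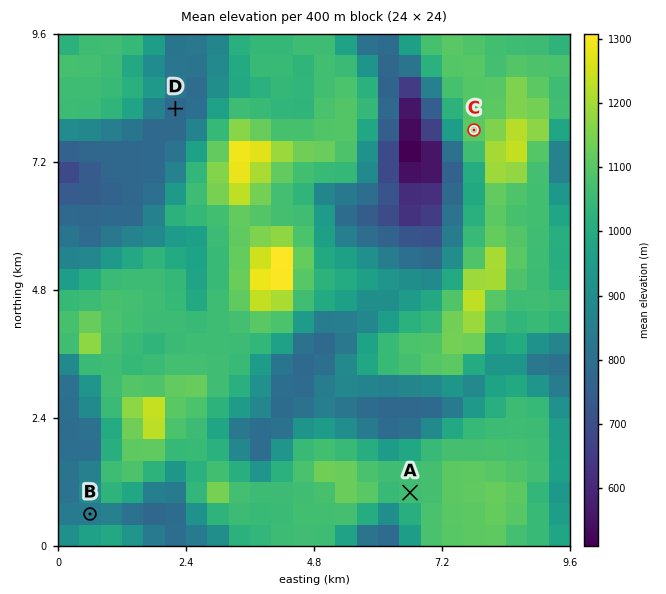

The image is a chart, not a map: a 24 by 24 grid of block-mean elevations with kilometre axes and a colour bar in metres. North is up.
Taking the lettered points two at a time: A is above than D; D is below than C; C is above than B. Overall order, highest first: C A B D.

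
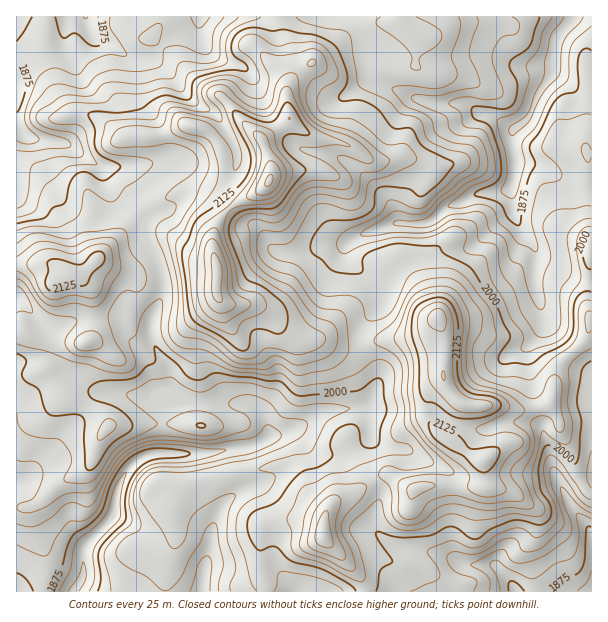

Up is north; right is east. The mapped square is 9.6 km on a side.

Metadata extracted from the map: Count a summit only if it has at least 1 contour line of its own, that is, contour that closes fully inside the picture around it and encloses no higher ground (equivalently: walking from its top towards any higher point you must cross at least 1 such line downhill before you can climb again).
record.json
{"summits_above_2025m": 9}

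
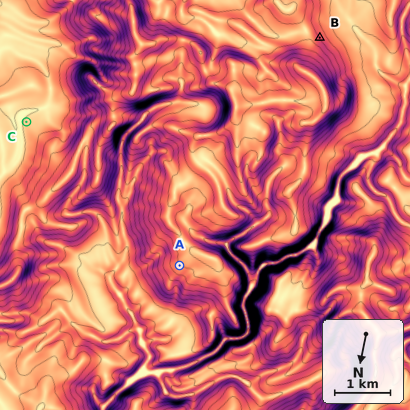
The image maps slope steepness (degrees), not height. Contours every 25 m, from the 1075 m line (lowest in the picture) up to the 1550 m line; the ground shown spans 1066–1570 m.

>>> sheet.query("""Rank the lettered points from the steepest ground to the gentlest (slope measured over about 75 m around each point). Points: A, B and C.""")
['B', 'A', 'C']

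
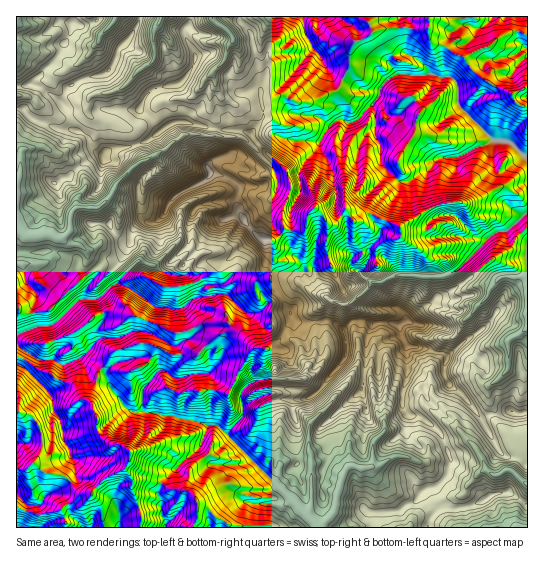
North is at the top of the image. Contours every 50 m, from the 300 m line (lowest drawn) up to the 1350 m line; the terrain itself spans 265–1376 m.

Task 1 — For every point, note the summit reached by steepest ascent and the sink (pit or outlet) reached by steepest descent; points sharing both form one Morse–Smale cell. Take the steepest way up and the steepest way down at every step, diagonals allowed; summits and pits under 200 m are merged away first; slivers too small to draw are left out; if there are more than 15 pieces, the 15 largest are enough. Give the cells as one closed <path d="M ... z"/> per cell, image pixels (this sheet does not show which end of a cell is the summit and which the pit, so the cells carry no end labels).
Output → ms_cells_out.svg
<path d="M429 16l-60 0-1 6 4 11-7 6-12 4-4 10 0 14-12 24-26 10-16 0-10-5-24 3 2 19-12 16 4 7 32 30 4 14-10 33 3 12-7 9-6 2 4 6-2 15-2 5 0 14 20 34 7 8 8 1 25-3 12 10 10-10 14 0 4 3 20-1 8 3 2 11 8 10 10 0 18 6 6 0 4 4-3 8 0 10 4 8 19 16 14 20 8-4 9 0 9-4 18 2 3-2 0-322-18 4-15-6-20-14-13-17-8-3-11-8-10-2-4-4z"/><path d="M23 109l-7 1 1 254 6 3 24 24 3 0 7-6 6-19 19-10 20 12 13-17 22-7 13 0 23 11 9 0 17-2 8-9 19-12 11 0 18 16 8 1 8-1 10-10 11-17 0-4-21-36 0-14 4-17-4-9 6-2 7-9-3-12 10-33-4-14-32-30-5-8-13-4-28-1-31-7-11 4-21 16-15 6-22 4-6 5-12-10-3-8-5-5-10-4-14 0-21-8-8-4z"/><path d="M293 317l-12 21-14 11-12-1-18-16-11 0-19 12-8 9-26 2-23-11-13 0-19 5-7 6-3 7-7 7 11 21 12 16 9 6 41 4 11 4 13 1 8 4 13 2 100 101 108 0 5-13 5-6-14-18 14-4 10-10 4-19-11-25-17-14-14-4-6-8 0-18 4-10 0-34-6-8-2-11-8-3-20 1-4-3-14 0-10 10-12-10-26 3-10-3z"/><path d="M102 369l-5 5 0 5-6 16 2 16 4 7-1 9 3 7 12 10 11 1 9 8-6 16 8 10 13 0 15 4 10 6 20 4 6 9 0 16-4 10 126-1-100-100-13-2-8-4-13-1-11-4-41-4-9-6-12-16z"/><path d="M189 16l-48 0-4 10-18 23-4 13-8 10-24 7-15 8-7 15 8 12 2 12 3 5 9 2 14 19 6 4 6-5 22-4 15-6 14-10-9-13-11-8 0-3 5-10 6-6 30-8 11-14 3-7 0-9-11-19 0-4 5-5z"/><path d="M407 345l0 34-4 10 0 18 6 8 14 4 17 14 11 25-4 19-10 10-14 4 6 10 9 8 7-2 10 2 18-4 22-12 14-1 18 12 1-39-11-8-12-1-8-7-14-28-11-15-15-17-9-6-4-8 0-10 3-8-4-4z"/><path d="M238 16l-49 1 0 8-5 5 0 4 11 19 0 9-3 7-11 14-30 8-6 6-5 10 0 3 11 8 8 13 14-8 10-2 26 7 28 1 14 4 10-12 2-15-3-17 3-12-8-22-3-20-12-13z"/><path d="M85 356l-22 9-6 20-7 6-3 0-24-24-6-3-1 47 15 5 9 13 3 16-4 12-6 6 13 10 15 2 5 2 13 15 12 1 14-14 17-8 5-5 4-13-9-8-11-1-14-13 0-13-4-7-2-16 6-16 0-5 4-5z"/><path d="M367 16l-128 0 1 6 12 13 3 20 8 22-3 12 1 9 10 1 6-3 8 0 10 5 16 0 26-10 12-24 0-14 4-10 12-4 7-6z"/><path d="M19 412l-3 1 0 80 11 12-6 23 119-1 1-10-5-20-4-7 0-12-7-10-20 11-14 14-12-1-13-15-5-2-15-2-13-10 8-12 0-18-10-17z"/><path d="M527 16l-97 0-2 11 1 12 33 17 9 13 11 10 13 8 19 6 14-6z"/><path d="M71 16l-55 1 0 92 7 0 7 8 29 12 13 0-5-20-12-12-23-14 29-30 3-10 7-9 2-12z"/><path d="M139 16l-66 0-2 18-7 9-3 10-29 32 7 2 22 14 8-14 14-8 24-7 8-10 4-13 18-23z"/><path d="M509 492l-18 3-12 8-16 5-24 0-7 7-4 12 99 1 1-23z"/><path d="M146 479l-14 0 0 11 4 7 5 20-1 10 51 1 6-10-1-20-9-7-16-2-10-6z"/>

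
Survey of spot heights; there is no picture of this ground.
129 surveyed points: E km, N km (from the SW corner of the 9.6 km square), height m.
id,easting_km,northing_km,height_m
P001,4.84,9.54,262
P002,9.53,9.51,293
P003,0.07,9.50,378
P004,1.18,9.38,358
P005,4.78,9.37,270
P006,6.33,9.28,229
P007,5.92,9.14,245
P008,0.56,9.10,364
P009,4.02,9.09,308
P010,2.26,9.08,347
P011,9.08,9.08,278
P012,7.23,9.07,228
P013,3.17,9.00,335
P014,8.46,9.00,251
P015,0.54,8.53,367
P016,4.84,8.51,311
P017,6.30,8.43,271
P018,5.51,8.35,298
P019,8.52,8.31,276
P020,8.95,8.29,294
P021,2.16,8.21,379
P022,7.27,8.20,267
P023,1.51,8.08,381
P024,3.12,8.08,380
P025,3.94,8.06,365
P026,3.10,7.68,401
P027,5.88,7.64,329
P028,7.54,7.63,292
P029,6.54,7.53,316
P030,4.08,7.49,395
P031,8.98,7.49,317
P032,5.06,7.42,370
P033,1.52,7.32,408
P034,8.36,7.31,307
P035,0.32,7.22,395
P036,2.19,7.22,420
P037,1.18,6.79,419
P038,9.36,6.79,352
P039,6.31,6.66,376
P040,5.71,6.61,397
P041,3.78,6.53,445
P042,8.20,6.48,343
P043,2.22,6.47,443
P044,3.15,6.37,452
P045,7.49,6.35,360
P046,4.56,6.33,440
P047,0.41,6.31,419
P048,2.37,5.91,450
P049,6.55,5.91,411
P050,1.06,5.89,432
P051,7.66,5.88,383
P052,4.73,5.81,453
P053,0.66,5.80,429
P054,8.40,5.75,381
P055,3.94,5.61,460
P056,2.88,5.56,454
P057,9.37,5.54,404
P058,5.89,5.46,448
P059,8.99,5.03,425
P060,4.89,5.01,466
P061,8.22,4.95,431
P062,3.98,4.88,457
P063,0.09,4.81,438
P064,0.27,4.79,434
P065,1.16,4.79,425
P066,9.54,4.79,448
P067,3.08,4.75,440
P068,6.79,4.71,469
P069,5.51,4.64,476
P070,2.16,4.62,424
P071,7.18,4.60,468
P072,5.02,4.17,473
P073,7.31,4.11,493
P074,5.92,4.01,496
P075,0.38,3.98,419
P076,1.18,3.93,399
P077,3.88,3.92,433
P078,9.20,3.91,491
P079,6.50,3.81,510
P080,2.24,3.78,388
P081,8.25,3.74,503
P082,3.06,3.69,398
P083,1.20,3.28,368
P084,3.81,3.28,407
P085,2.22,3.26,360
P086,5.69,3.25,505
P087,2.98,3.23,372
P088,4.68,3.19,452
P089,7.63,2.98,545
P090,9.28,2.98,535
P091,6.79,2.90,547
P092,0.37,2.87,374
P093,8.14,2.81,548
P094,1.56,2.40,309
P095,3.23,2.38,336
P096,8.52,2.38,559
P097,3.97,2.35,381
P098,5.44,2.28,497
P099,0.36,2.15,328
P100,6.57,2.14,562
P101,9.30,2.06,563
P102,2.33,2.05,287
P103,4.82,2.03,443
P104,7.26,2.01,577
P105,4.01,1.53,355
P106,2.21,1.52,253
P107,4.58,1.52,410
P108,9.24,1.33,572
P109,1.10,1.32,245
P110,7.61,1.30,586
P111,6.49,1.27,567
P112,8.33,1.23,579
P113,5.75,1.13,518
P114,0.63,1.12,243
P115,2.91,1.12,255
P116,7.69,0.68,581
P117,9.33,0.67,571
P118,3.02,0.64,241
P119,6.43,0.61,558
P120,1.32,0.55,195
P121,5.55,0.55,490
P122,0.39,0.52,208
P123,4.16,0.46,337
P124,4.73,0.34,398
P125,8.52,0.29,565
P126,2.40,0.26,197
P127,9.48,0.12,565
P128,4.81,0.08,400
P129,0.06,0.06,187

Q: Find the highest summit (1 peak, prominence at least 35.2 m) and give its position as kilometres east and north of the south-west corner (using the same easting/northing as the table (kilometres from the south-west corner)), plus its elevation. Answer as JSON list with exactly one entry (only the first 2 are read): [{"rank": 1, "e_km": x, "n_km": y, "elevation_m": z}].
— [{"rank": 1, "e_km": 7.46, "n_km": 1.21, "elevation_m": 586}]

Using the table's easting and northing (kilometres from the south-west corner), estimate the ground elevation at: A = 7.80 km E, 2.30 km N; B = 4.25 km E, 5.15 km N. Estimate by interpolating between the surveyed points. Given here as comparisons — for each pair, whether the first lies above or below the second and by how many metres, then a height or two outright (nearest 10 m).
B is below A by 110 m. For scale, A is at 570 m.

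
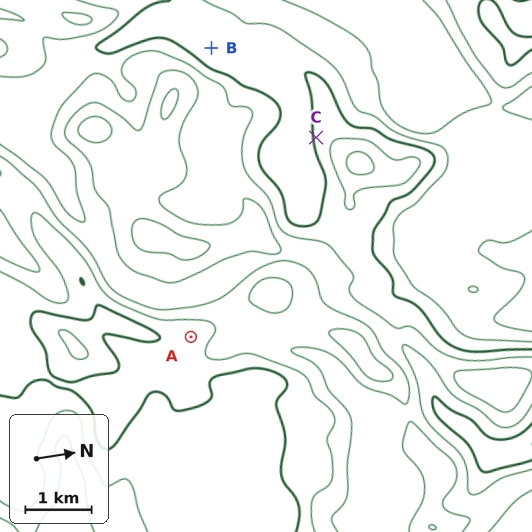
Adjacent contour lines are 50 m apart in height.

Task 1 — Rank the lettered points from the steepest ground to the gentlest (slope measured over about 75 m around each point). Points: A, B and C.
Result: C A B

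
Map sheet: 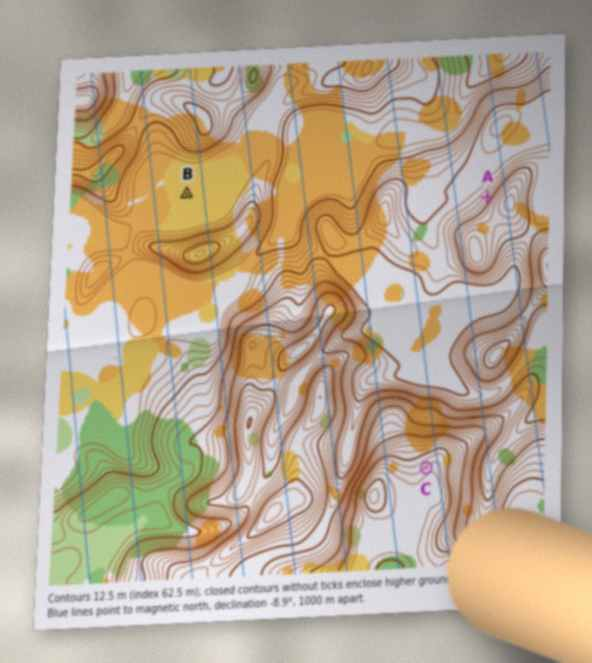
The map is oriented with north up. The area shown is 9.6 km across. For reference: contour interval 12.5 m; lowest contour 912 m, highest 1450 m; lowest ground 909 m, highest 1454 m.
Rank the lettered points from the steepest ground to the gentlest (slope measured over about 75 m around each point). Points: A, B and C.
A C B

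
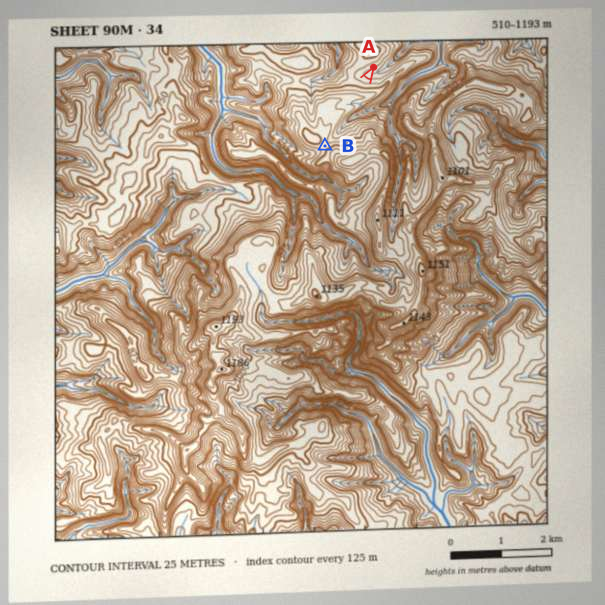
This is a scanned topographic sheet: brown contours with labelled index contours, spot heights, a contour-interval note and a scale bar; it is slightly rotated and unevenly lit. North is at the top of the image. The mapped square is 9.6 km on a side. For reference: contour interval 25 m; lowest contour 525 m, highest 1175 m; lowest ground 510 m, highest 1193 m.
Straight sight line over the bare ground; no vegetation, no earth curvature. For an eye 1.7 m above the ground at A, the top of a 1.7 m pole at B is hidden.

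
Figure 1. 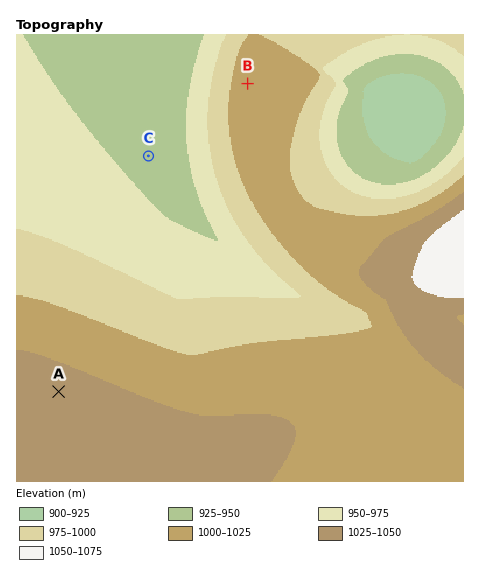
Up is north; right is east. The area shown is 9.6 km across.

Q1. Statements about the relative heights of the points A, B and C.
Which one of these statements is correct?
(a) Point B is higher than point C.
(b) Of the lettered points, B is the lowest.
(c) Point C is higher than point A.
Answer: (a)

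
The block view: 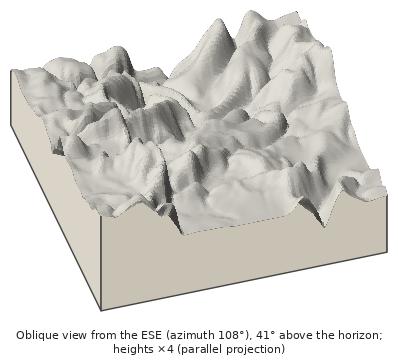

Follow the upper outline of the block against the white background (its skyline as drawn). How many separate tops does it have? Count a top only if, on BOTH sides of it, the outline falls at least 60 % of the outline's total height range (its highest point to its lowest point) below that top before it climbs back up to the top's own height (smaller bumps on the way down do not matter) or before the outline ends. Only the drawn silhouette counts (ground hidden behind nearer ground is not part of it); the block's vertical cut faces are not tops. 0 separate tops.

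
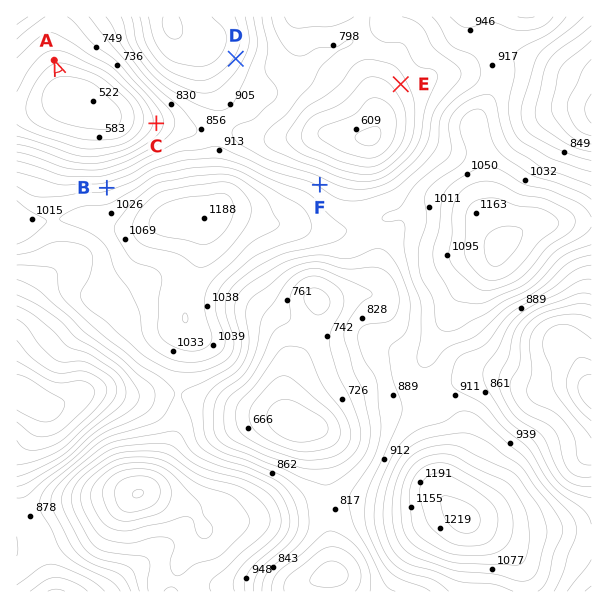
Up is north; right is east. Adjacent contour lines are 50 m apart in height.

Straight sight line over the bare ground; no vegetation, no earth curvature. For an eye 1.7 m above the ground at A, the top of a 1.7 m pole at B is in view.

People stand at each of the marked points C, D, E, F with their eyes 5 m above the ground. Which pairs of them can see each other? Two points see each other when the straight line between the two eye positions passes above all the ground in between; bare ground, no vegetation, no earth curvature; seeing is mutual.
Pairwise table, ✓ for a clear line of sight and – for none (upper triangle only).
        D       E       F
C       –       –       –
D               ✓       ✓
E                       ✓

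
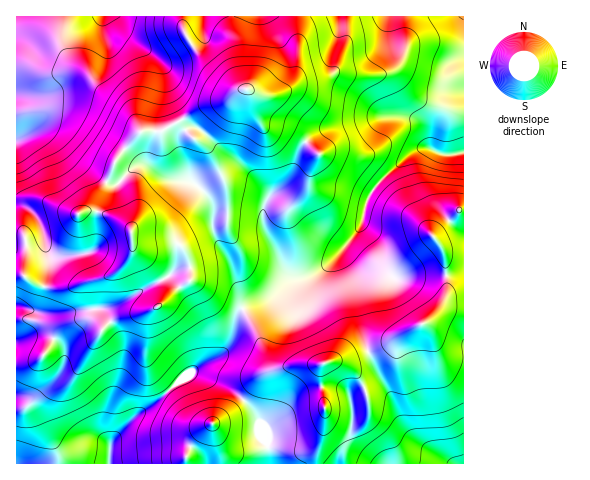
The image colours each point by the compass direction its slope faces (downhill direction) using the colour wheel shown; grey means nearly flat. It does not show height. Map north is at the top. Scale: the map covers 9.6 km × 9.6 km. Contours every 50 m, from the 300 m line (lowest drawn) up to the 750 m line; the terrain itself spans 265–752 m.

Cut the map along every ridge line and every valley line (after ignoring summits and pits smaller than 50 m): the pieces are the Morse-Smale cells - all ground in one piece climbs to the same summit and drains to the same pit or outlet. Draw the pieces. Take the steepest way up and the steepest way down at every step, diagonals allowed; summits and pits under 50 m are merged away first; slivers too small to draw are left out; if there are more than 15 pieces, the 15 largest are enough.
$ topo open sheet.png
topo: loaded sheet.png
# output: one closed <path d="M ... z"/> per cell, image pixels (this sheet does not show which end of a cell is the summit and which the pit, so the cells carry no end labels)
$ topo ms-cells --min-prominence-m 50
<path d="M463 16l-165 0 0 46-3 18-5 7-16 8-12 0-13-5-8 0-18 11-13 3-15 6-34 22-15-2-7 3-23 26-9 23 8 3 21-19 11-1 19 13 29 6 17 19 2 32 16 25 12 34 8 4 23-2 19-14 26-9 20-17 23-31 6-25 7-12 38-36 11-4 5 0 17 7 19-3z"/><path d="M297 16l-280 0-1 123 22-7 12 2 28 28 28 20 10-23 23-26 7-3 15 2 34-22 15-6 13-3 18-11 8 0 13 5 12 0 16-8 5-7 3-18z"/><path d="M428 148l-5 0-11 4-38 36-7 12-6 25-19 27 1 11 11 27 6 36 9 26 19-8 11-10 27-11 18-14 20-2 0-75-16-12-12-18-2-8 1-16 5-18 4-6z"/><path d="M147 165l-11 1-21 19-9-2-12 25-6 2 22 6 14 6 8 8 1 20-7 13-10 10-14 5-14 3-19 7-24-1-6 19-3 4-4 1 8 3 26 0 35-5 10 13 13-6 21-4 12-4 19-19 13-8 5 0 41 19 8 9 31-12-24 1-8-4-12-34-14-22-3-7 0-24-10-17-13-8-24-4z"/><path d="M341 252l-9 10-14 11-21 7-24 17-21 7-8 5 15 27 11 28 7 5-13 4-8 8-12 19 9 10 8 15 7 20 2 19 46-1 9-43-5-52 5-6 29-4 14-7-8-25-6-36-11-27z"/><path d="M89 318l-32 6-25-5-16 1 1 144 92-1 1-21-3-9 0-16 13-38 3-32-13-25-7 7-5-6z"/><path d="M42 132l-13 2-13 6 0 63 12 5 12 16 9 33 0 10-5 19 25 2 40-12 7-4 16-19 0-23-8-8-14-6-22-6 6-2 13-26-29-20-24-26z"/><path d="M194 281l-5 0-13 8-22 20-30 7-14 6 13 25-3 32-13 38 0 16 4 11 9-12 18-18 15-10 46-38 19-9 10-11 7-27 7-11-7-8z"/><path d="M463 308l-19 1-18 14-27 11-11 10-20 9 40 80 16 13 29 18 11-1z"/><path d="M368 352l-19 7-24 3-5 6 5 52-9 43 136 1-28-18-16-13z"/><path d="M196 373l-10 2-27 25-21 14-18 18-10 13 0 19 76-1 2-11 7-12 14-14 35-26-17-13z"/><path d="M244 401l-35 25-14 14-9 15 1 9 82-1-1-18-7-20-8-15z"/><path d="M243 309l-8 10-3 17-6 13-8 8-19 9-8 6 15 4 21 11 17 13 12-19 8-8 13-4-7-5-11-28z"/><path d="M17 204l-1 70 6 1 11 8 10 4 6-20 0-10-6-26-7-15-8-8z"/><path d="M463 152l-21 3-8 30 1 14 6 11 8 11 13 11 2-1z"/>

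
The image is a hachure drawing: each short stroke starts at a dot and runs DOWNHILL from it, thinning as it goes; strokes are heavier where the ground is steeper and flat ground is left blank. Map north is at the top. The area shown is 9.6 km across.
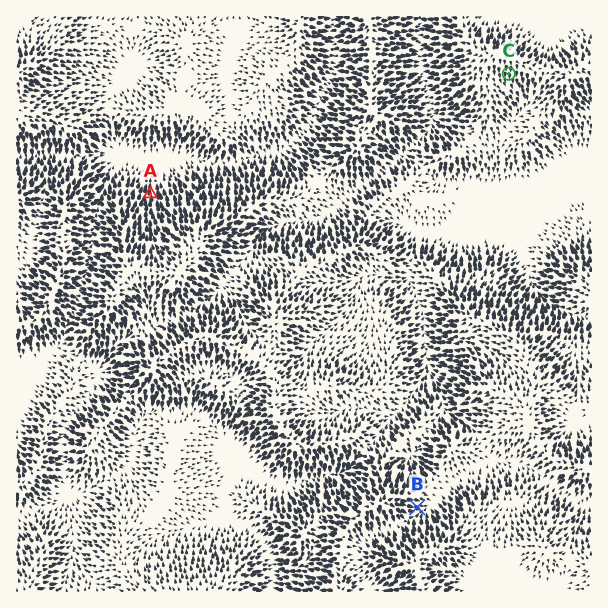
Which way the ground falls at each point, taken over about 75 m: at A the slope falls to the N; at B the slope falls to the E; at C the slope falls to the S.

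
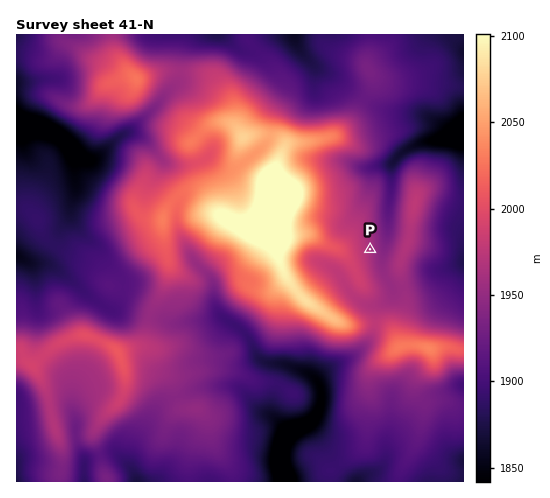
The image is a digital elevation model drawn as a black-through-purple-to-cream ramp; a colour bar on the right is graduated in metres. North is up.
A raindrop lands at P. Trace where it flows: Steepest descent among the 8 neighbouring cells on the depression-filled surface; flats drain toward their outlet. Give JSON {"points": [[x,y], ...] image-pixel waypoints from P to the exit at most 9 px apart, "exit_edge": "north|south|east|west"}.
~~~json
{"points": [[370, 249], [379, 249], [386, 242], [388, 233], [388, 224], [388, 214], [389, 205], [390, 196], [391, 186], [391, 177], [391, 168], [397, 158], [405, 150], [414, 145], [424, 142], [433, 141], [442, 140], [452, 138], [461, 135], [463, 135]], "exit_edge": "east"}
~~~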